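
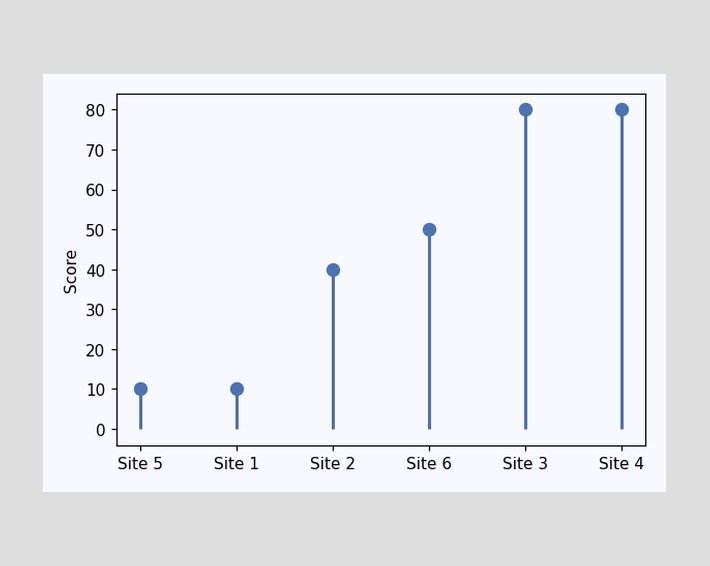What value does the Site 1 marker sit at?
The Site 1 marker sits at 10.

10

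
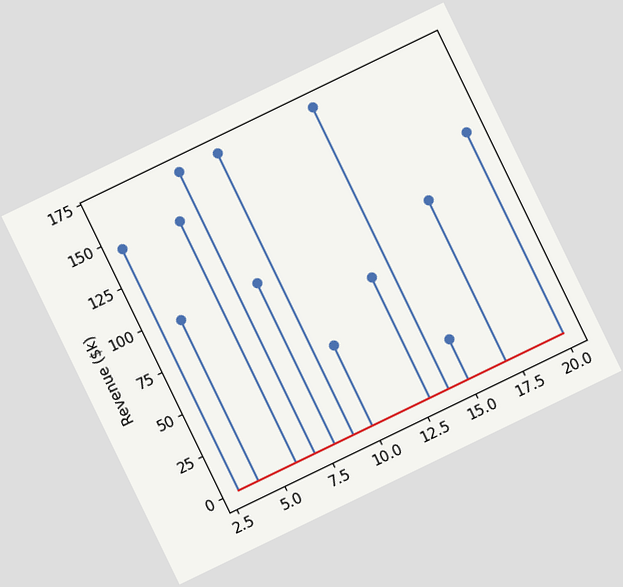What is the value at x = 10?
$48k

The chart is tilted about 26° counter-clockwise. The stem at x=10 reaches $48k.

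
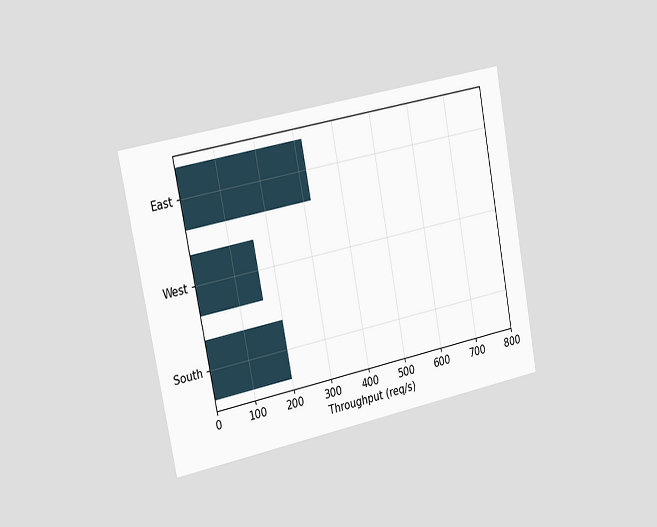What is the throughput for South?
200req/s

The chart is tilted about 11° counter-clockwise and viewed slightly from the left. Reading along the chart's x-axis, the South bar reaches 200req/s.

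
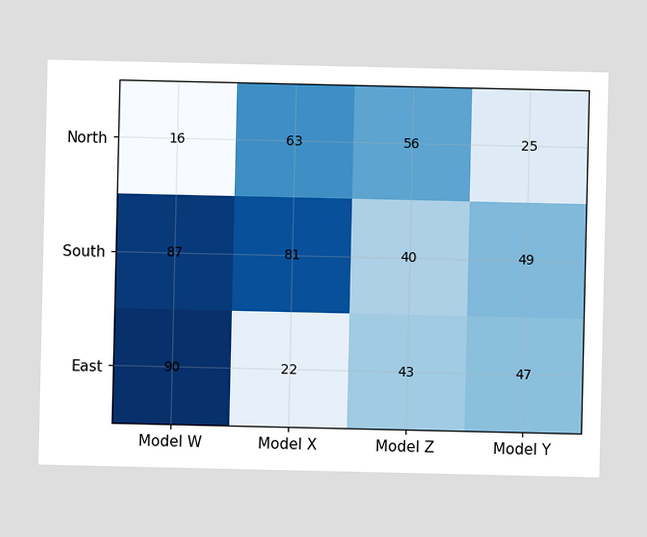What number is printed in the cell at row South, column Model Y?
49

The (South, Model Y) cell reads 49.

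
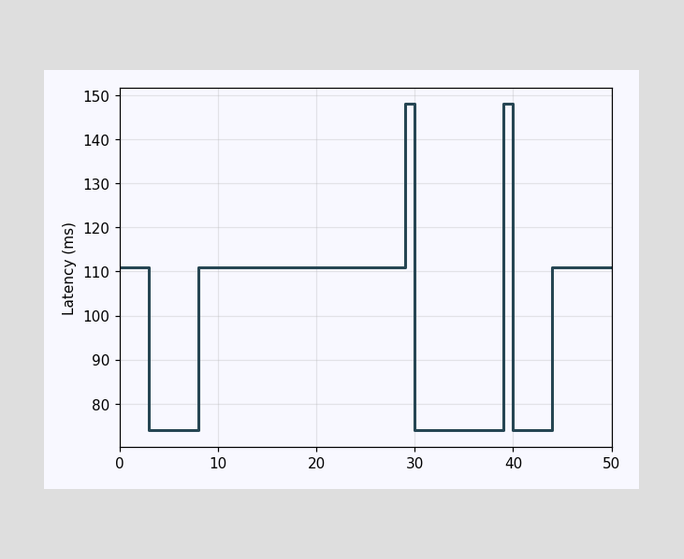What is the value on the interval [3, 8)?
74ms

On [3, 8) the step sits at 74ms.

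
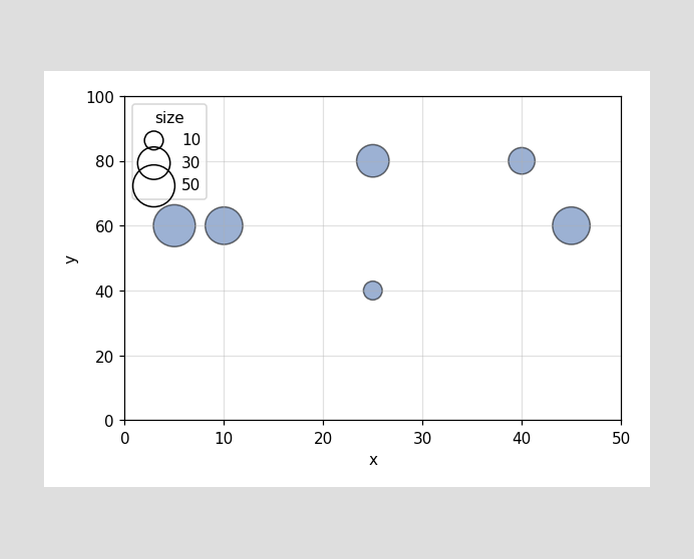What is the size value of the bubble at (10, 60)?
Matching the bubble at (10, 60) against the size legend gives 40.

40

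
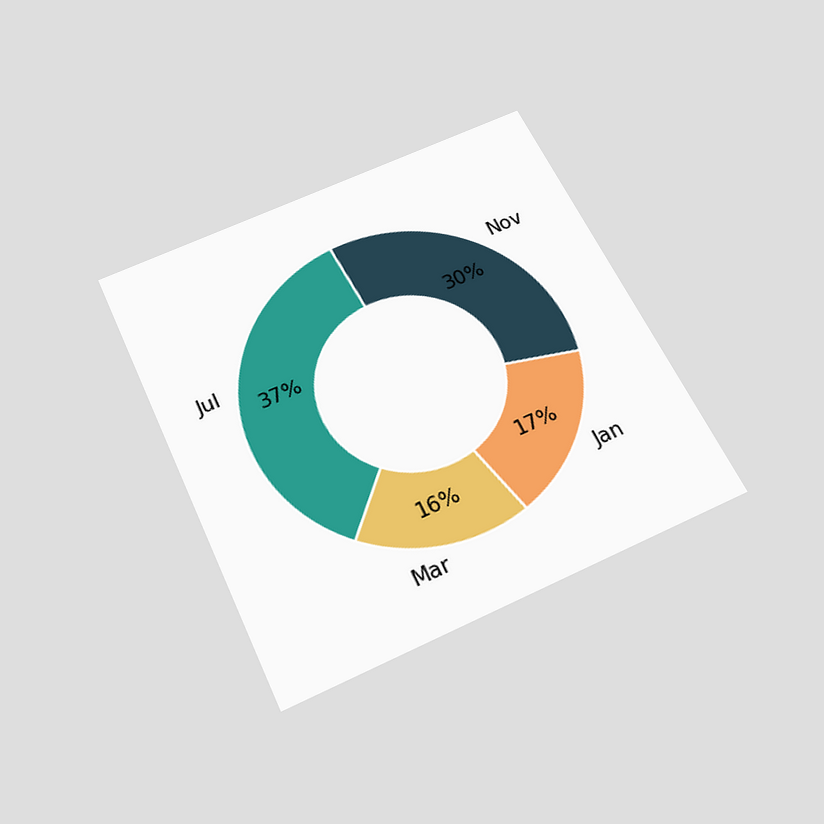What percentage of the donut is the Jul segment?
The chart is tilted about 25° counter-clockwise and viewed slightly from below. The Jul segment takes up 37% of the ring.

37%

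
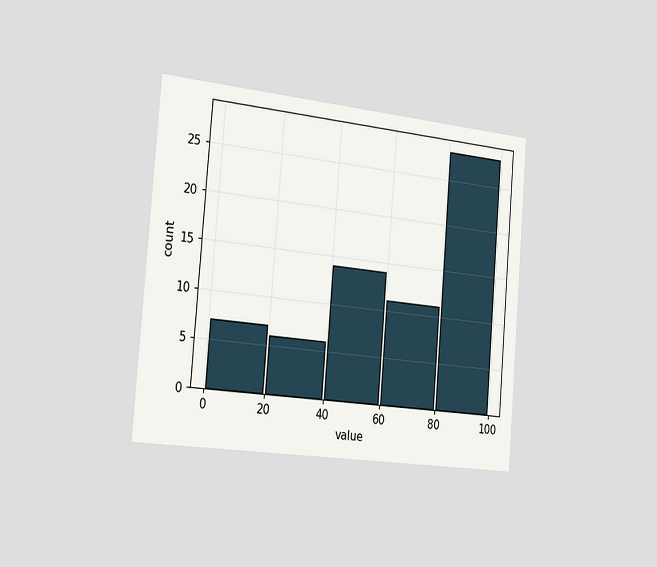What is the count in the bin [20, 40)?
The chart is tilted about 5° clockwise and viewed slightly from the left. The [20, 40) bin has height 6.

6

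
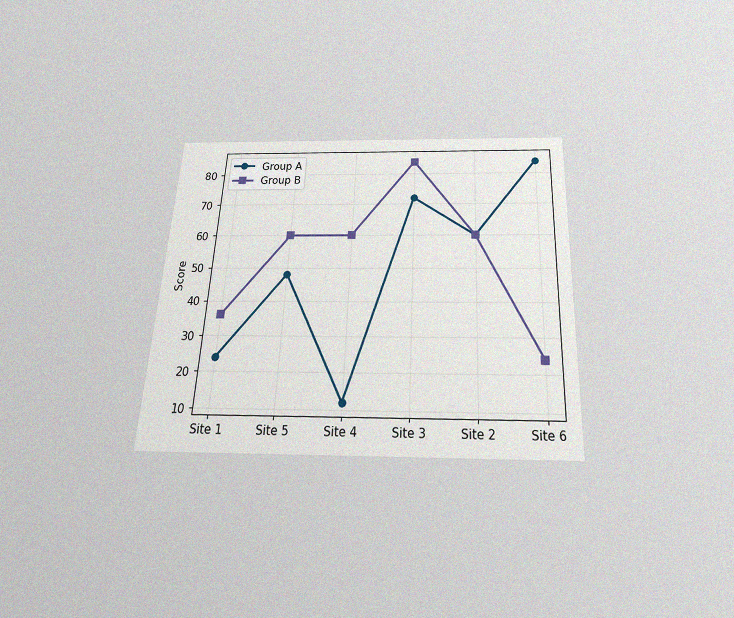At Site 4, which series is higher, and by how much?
Group B, by 48

The chart is tilted about 3° clockwise and viewed slightly from below, with some photo noise. At Site 4, Group B sits above the other line by 48.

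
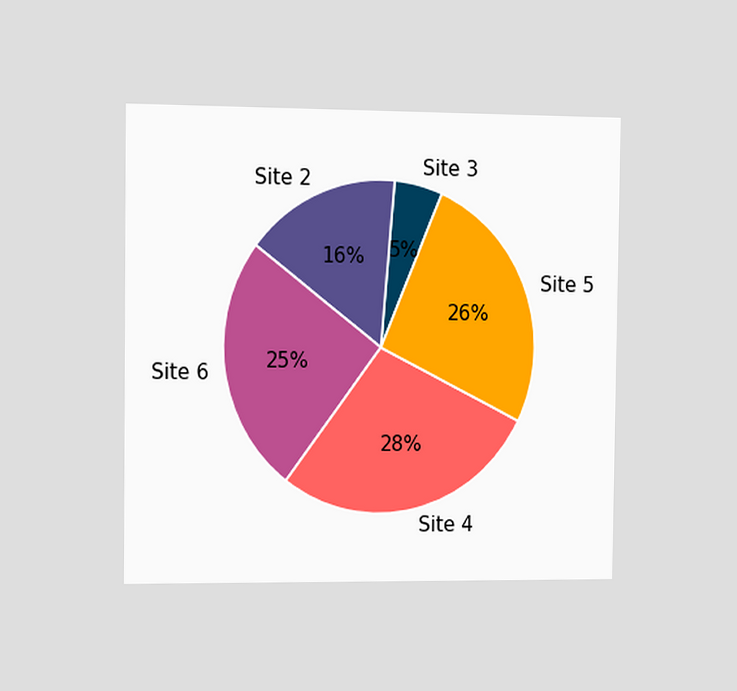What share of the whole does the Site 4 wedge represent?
28%

The chart is viewed slightly from the left. The Site 4 slice takes up 28% of the pie.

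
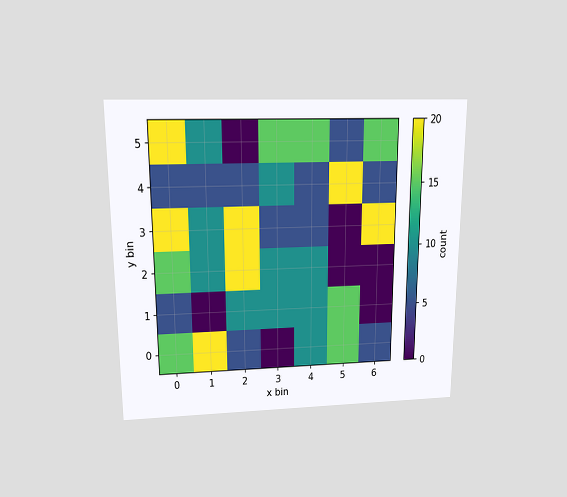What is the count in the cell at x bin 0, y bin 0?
15

The chart is viewed slightly from above. Matching the cell (0, 0) against the colorbar gives 15.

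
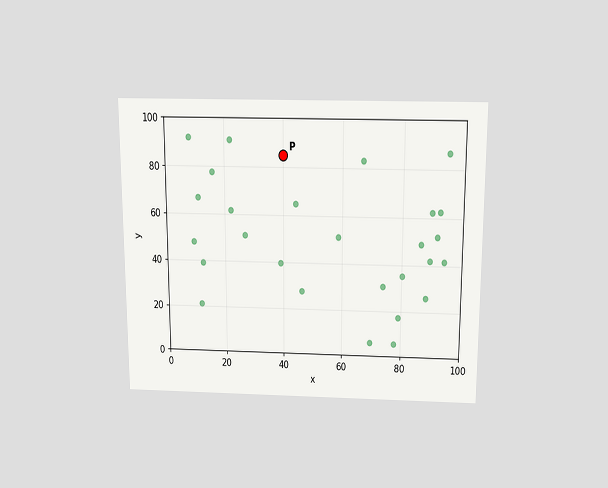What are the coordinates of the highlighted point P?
The chart is viewed slightly from above. Following the gridlines from P to each axis, P sits at (40, 85).

(40, 85)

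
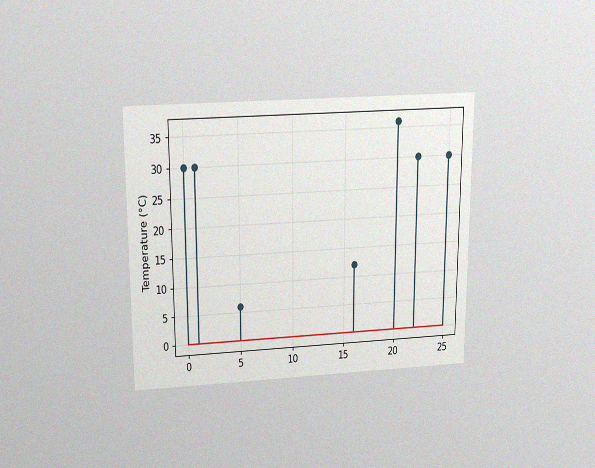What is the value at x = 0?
The chart is viewed slightly from above, with some photo noise. The stem at x=0 reaches 30°C.

30°C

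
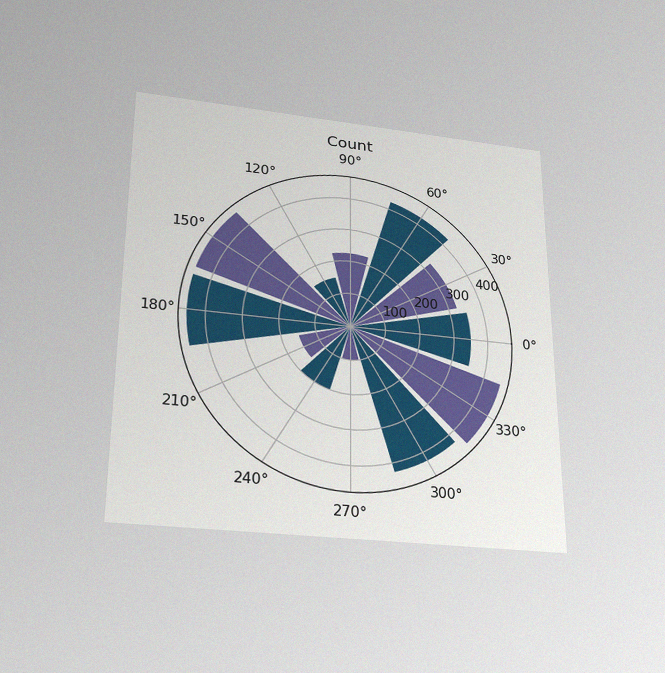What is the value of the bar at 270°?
100

The chart is viewed slightly from below, with some photo noise. The bar at 270° reaches 100 on the radial axis.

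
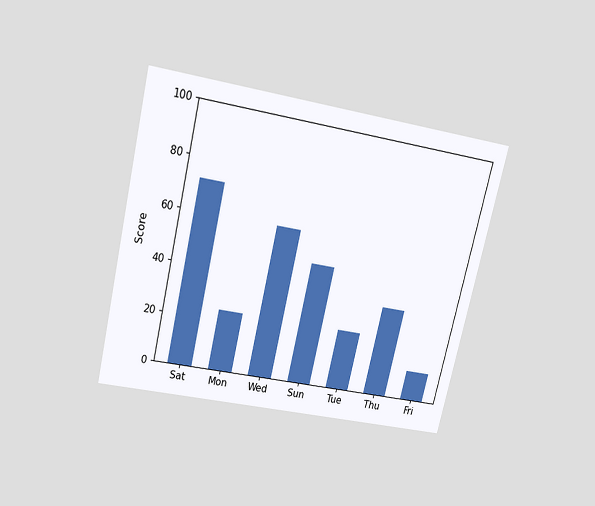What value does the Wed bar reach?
60

The chart is tilted about 13° clockwise and viewed slightly from above. Reading along the chart's y-axis, the Wed bar reaches 60.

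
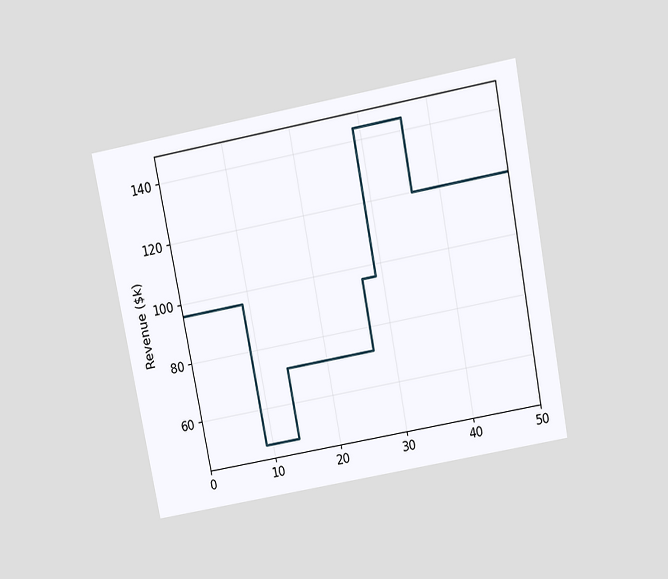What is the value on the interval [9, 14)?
The chart is tilted about 11° counter-clockwise and viewed slightly from above. On [9, 14) the step sits at $48k.

$48k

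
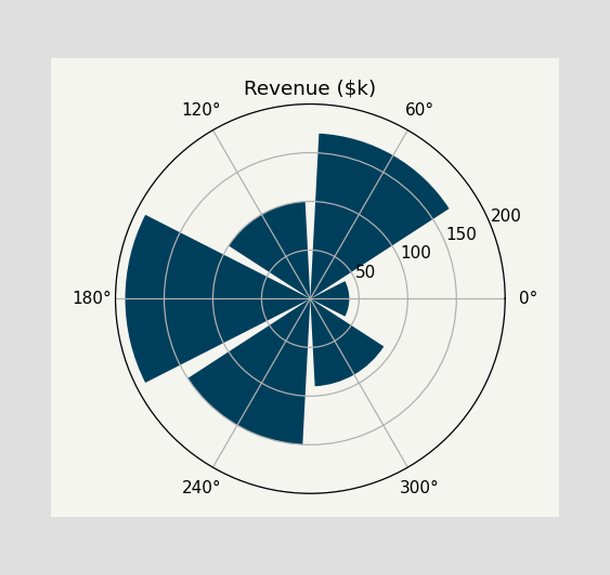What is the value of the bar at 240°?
$150k

The bar at 240° reaches $150k on the radial axis.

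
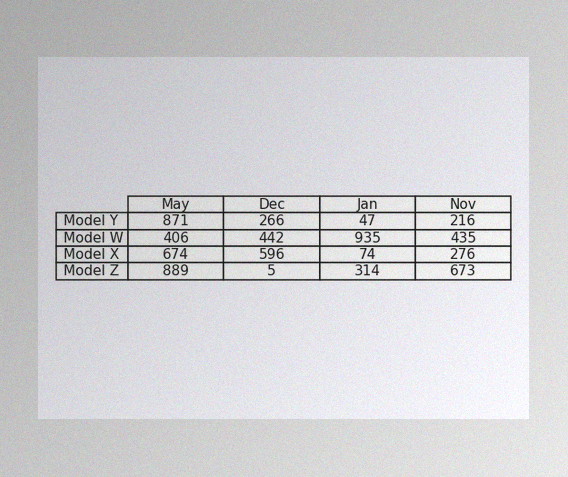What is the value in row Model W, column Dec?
The image has some photo noise and uneven lighting. The (Model W, Dec) cell reads 442.

442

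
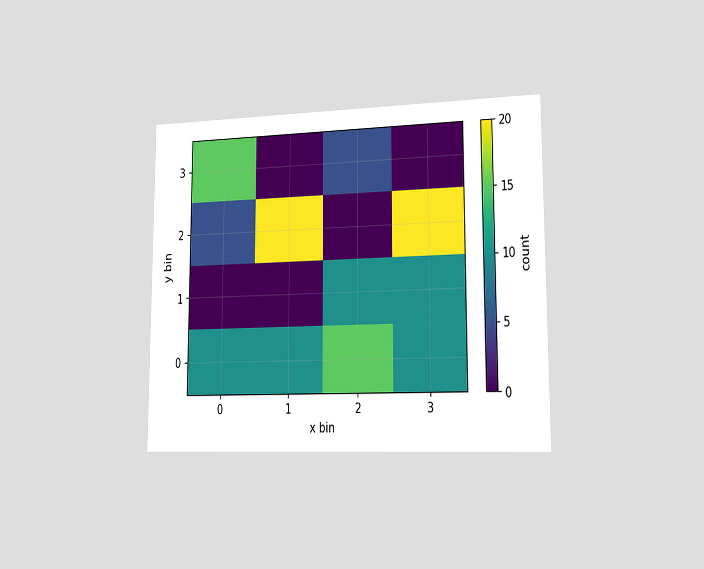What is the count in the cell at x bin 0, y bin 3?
The chart is viewed slightly from the right. Matching the cell (0, 3) against the colorbar gives 15.

15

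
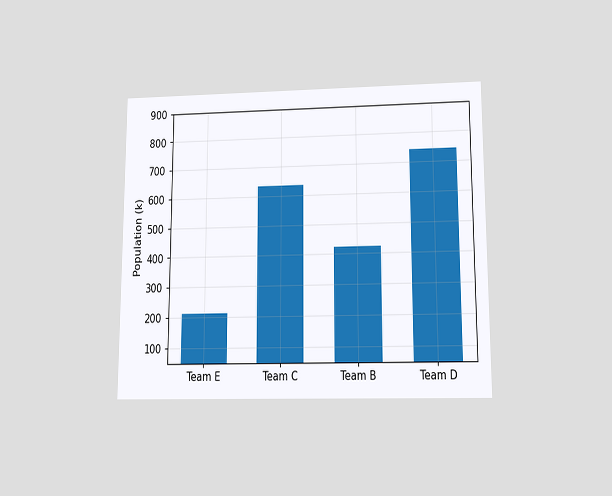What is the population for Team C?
The chart is viewed slightly from below. Reading along the chart's y-axis, the Team C bar reaches 636k.

636k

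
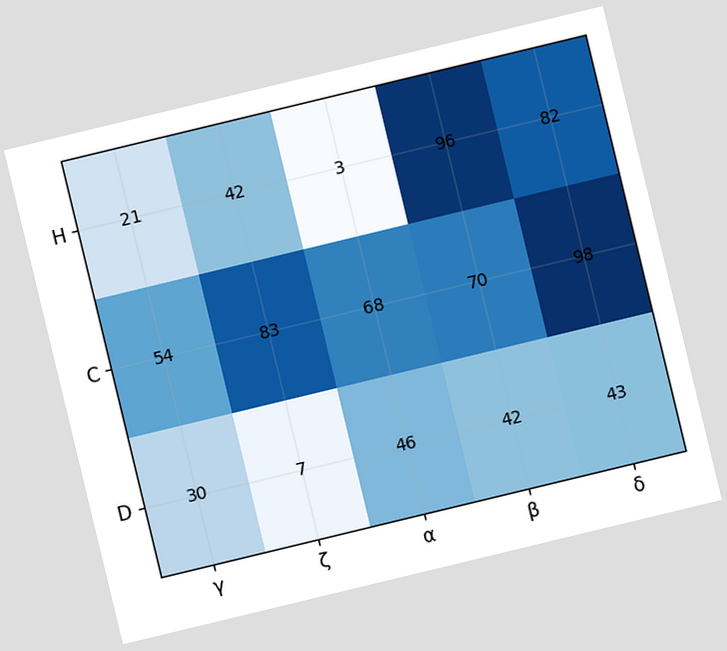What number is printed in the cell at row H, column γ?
The chart is tilted about 14° counter-clockwise. The (H, γ) cell reads 21.

21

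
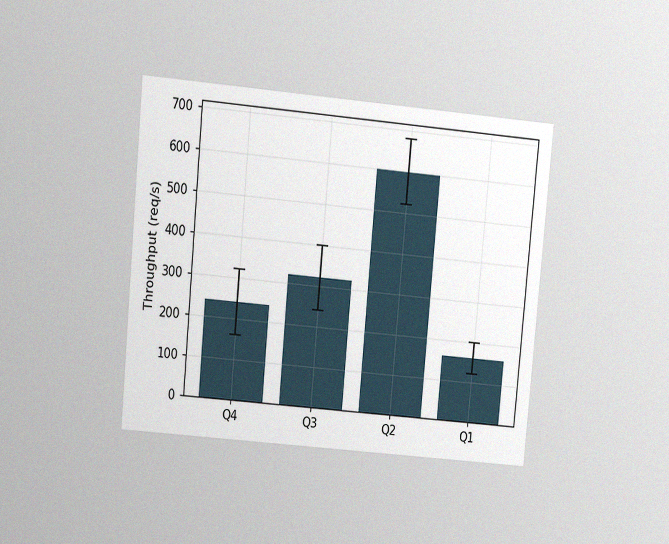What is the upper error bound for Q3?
400req/s

The chart is tilted about 5° clockwise and viewed at a slight angle, with some photo noise. The Q3 bar's upper whisker reaches 400req/s.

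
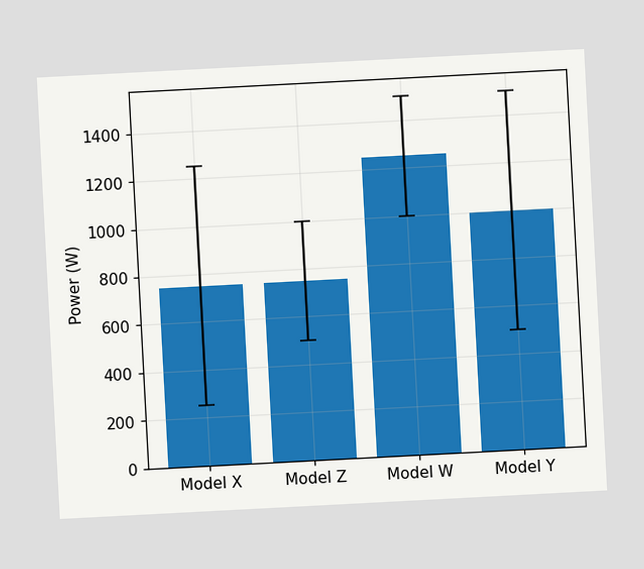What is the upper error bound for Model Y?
1500W

The chart is tilted about 3° counter-clockwise. The Model Y bar's upper whisker reaches 1500W.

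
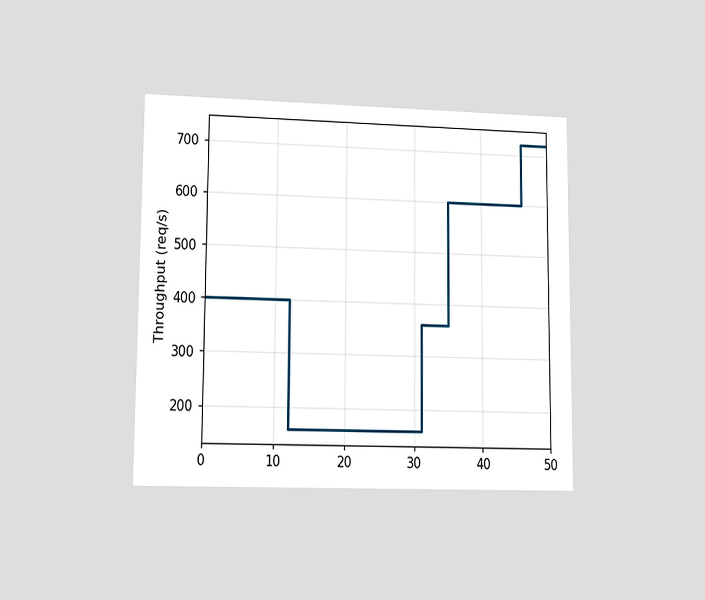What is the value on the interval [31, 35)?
The chart is viewed at a slight angle. On [31, 35) the step sits at 360req/s.

360req/s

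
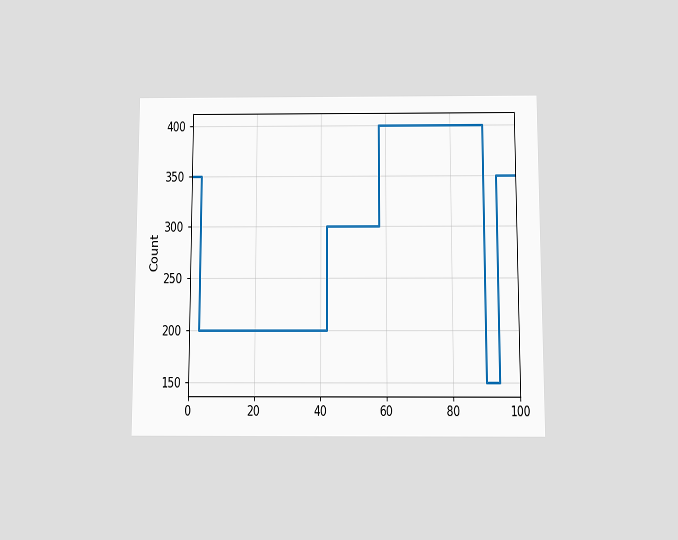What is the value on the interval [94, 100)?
The chart is viewed slightly from below. On [94, 100) the step sits at 350.

350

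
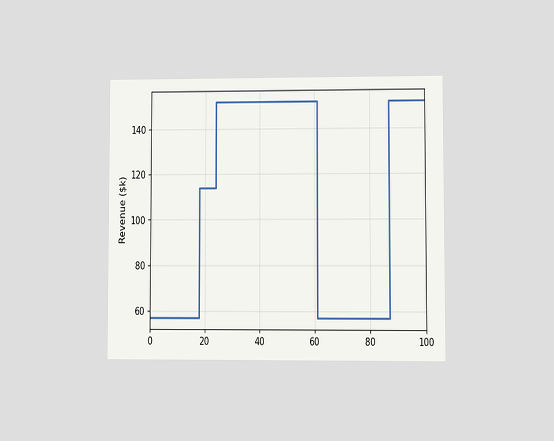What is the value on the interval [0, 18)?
$57k

The chart is viewed at a slight angle. On [0, 18) the step sits at $57k.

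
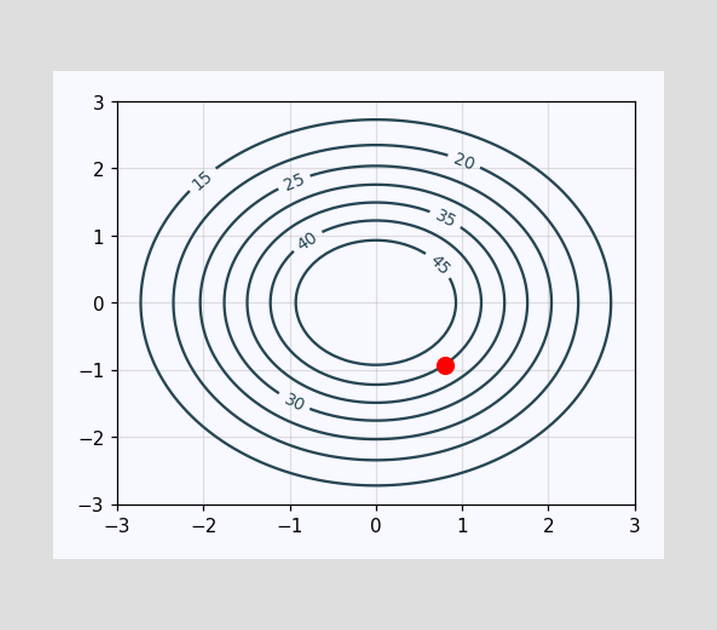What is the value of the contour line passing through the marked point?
40

The marked point sits on the contour labelled 40.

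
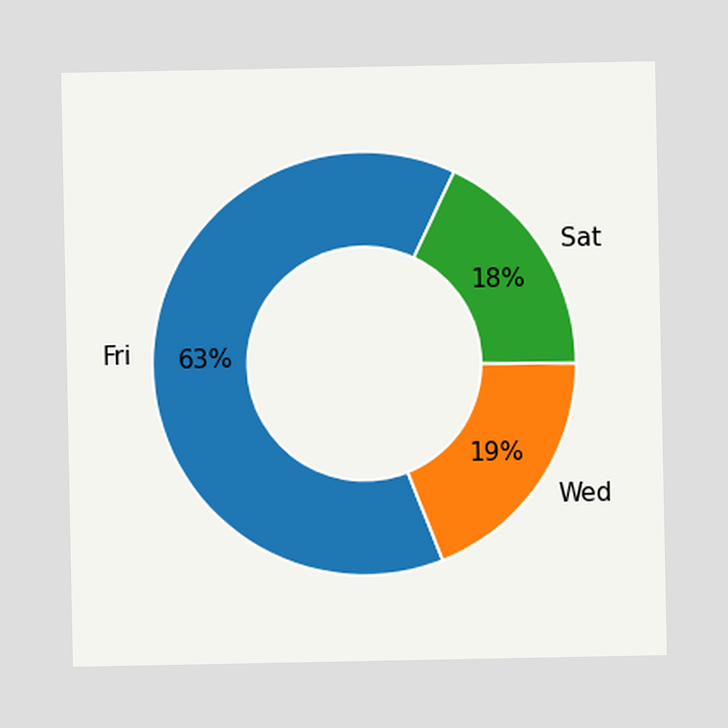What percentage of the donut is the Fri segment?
The Fri segment takes up 63% of the ring.

63%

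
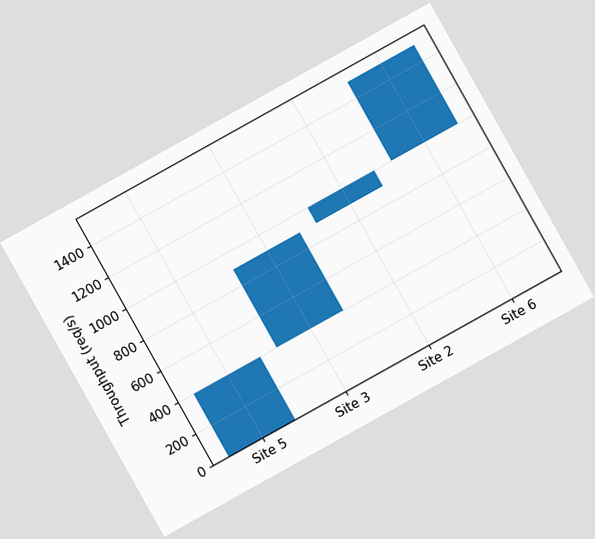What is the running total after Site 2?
1000req/s

The chart is tilted about 29° counter-clockwise. After Site 2 the running total reaches 1000req/s.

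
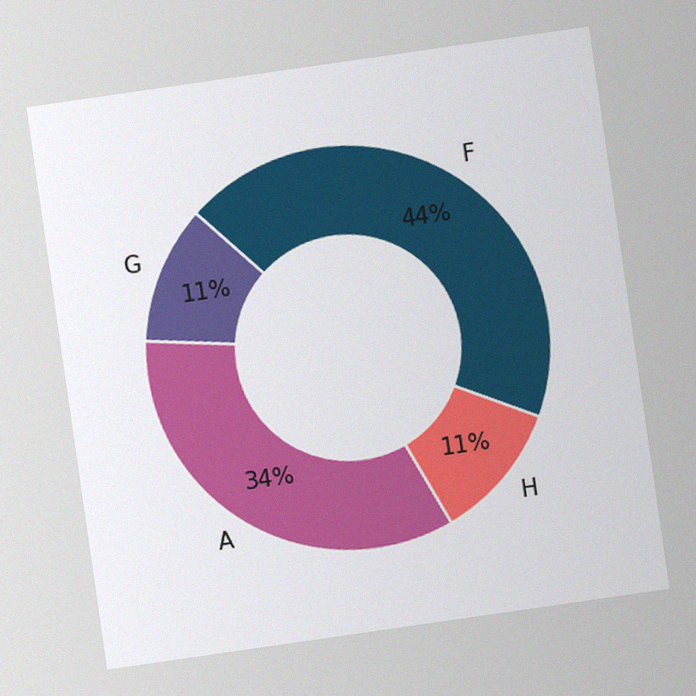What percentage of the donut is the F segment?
The chart is tilted about 8° counter-clockwise, with some photo noise. The F segment takes up 44% of the ring.

44%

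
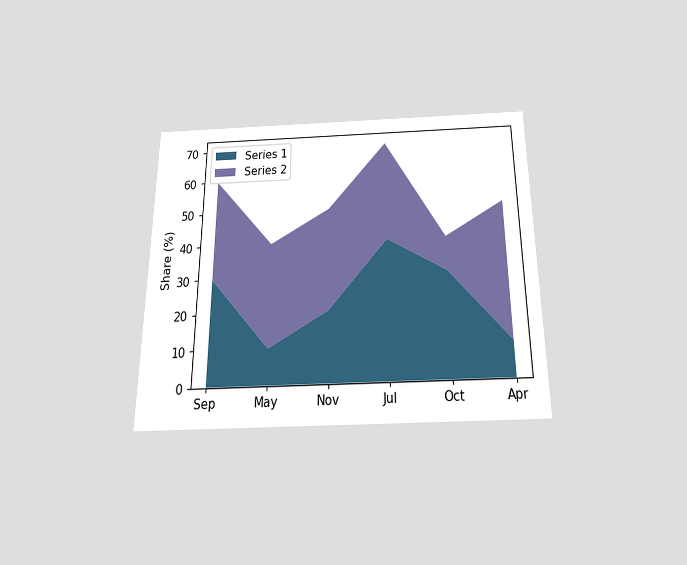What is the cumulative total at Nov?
50%

The chart is viewed slightly from below. The stacked total at Nov reaches 50%.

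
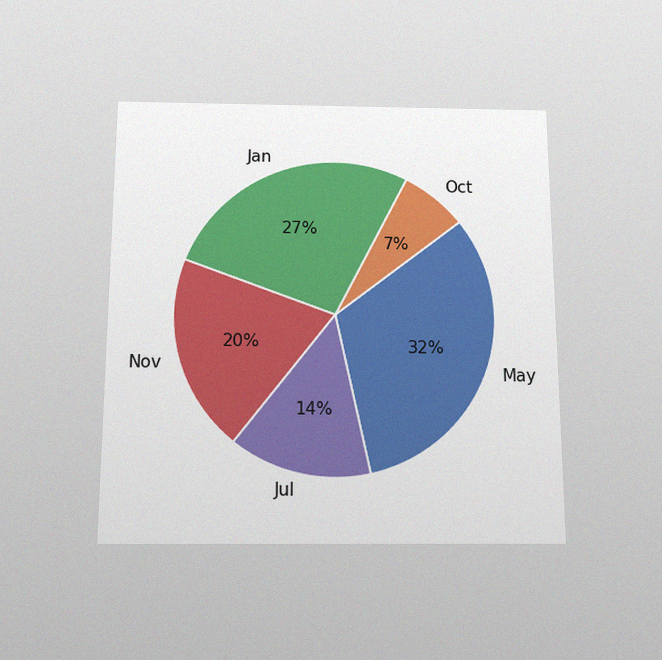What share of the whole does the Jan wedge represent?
The chart is viewed slightly from below, with some photo noise. The Jan slice takes up 27% of the pie.

27%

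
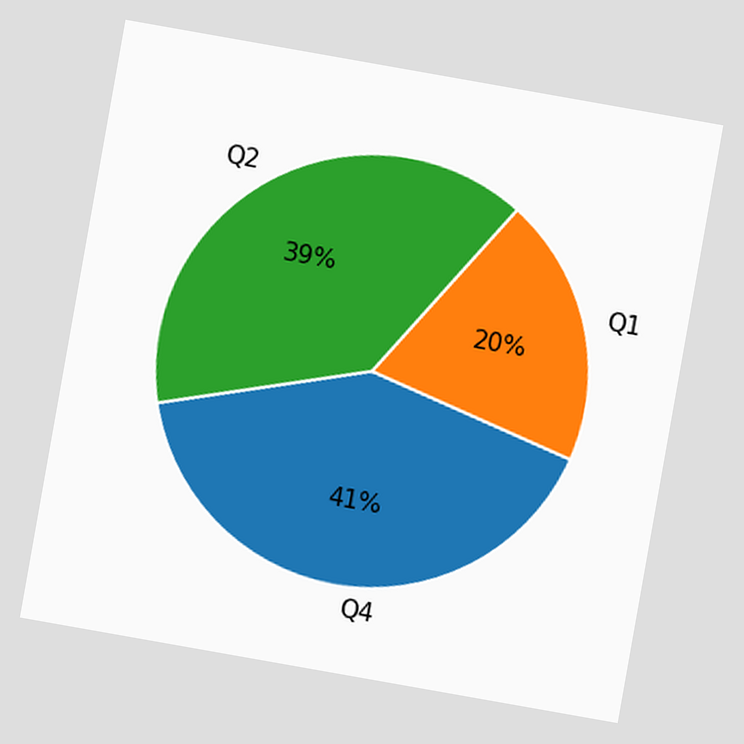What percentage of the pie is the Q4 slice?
The chart is tilted about 10° clockwise. The Q4 slice takes up 41% of the pie.

41%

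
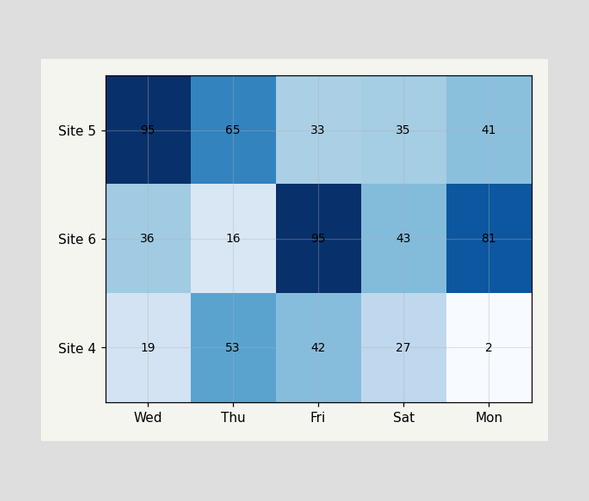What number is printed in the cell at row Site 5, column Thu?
The (Site 5, Thu) cell reads 65.

65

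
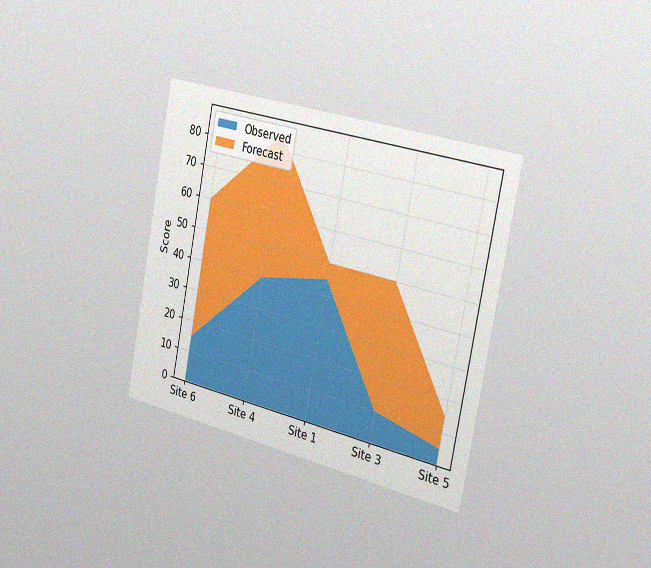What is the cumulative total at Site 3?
50

The chart is tilted about 11° clockwise and viewed slightly from the right, with some photo noise. The stacked total at Site 3 reaches 50.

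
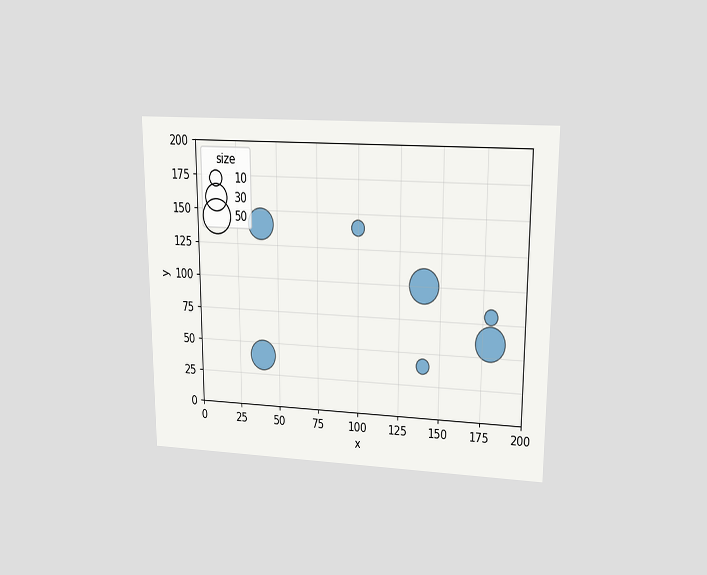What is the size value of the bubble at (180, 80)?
10

The chart is viewed at a slight angle. Matching the bubble at (180, 80) against the size legend gives 10.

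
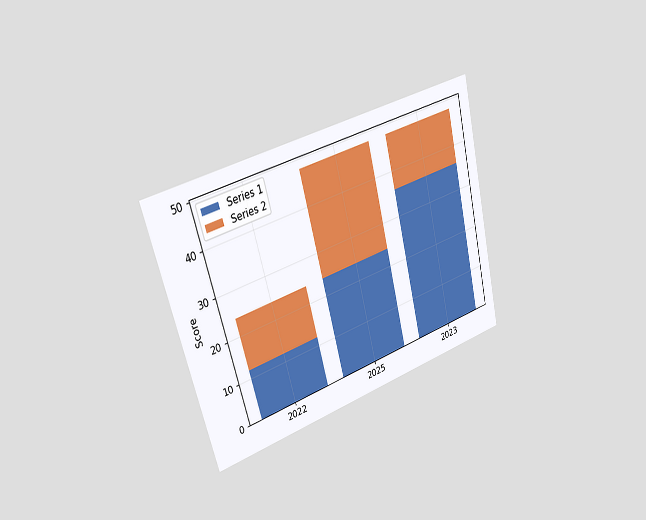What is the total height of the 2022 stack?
24

The chart is tilted about 15° counter-clockwise and viewed slightly from the left. The 2022 stack's top reaches 24 on the y-axis.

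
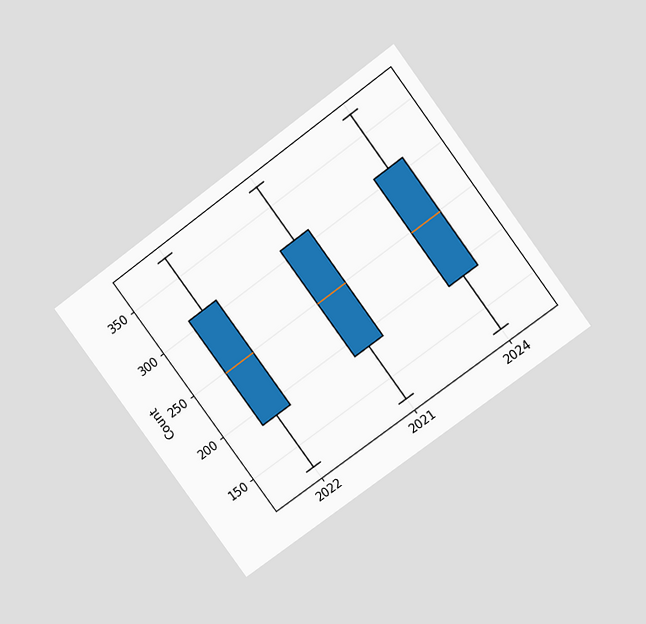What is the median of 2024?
The chart is tilted about 36° counter-clockwise and viewed at a slight angle. The median line in the 2024 box sits at 248.

248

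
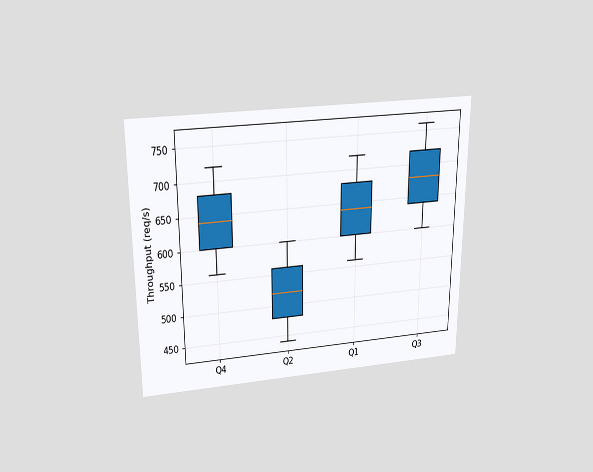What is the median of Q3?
680req/s

The chart is viewed slightly from above. The median line in the Q3 box sits at 680req/s.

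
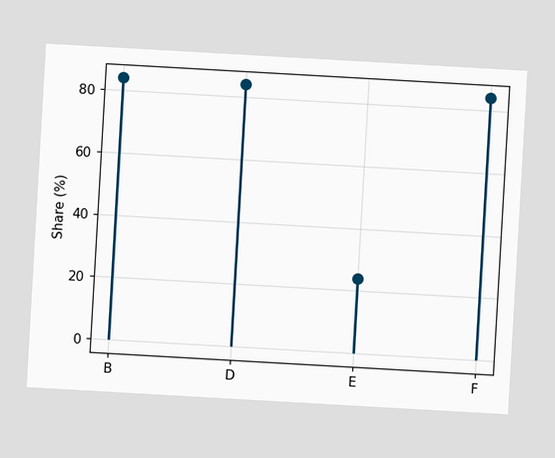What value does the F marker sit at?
The chart is tilted about 3° clockwise. The F marker sits at 84%.

84%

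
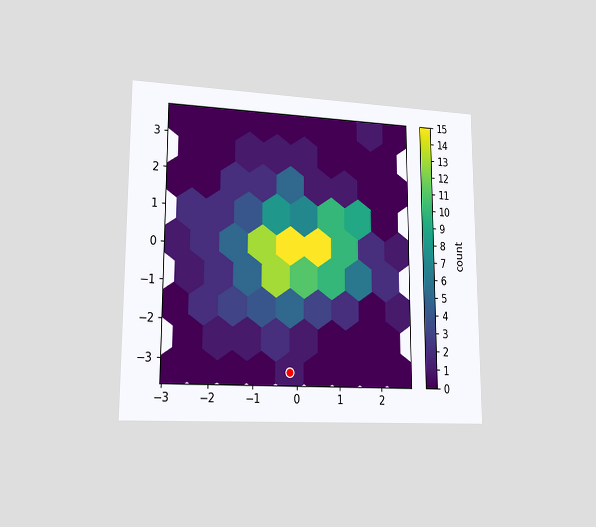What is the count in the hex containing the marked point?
The chart is viewed slightly from the left. The marked hex reads 1 on the colorbar.

1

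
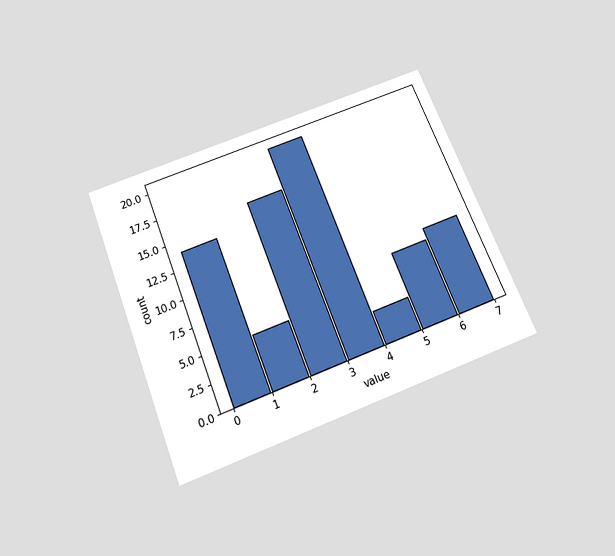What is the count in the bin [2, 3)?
16

The chart is tilted about 22° counter-clockwise and viewed slightly from below. The [2, 3) bin has height 16.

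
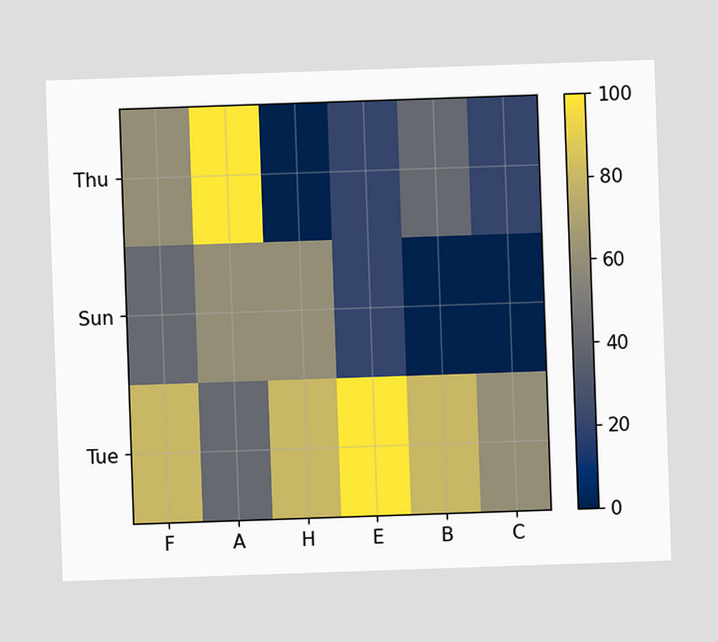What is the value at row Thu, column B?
40

Matching cell (Thu, B) against the colorbar gives 40.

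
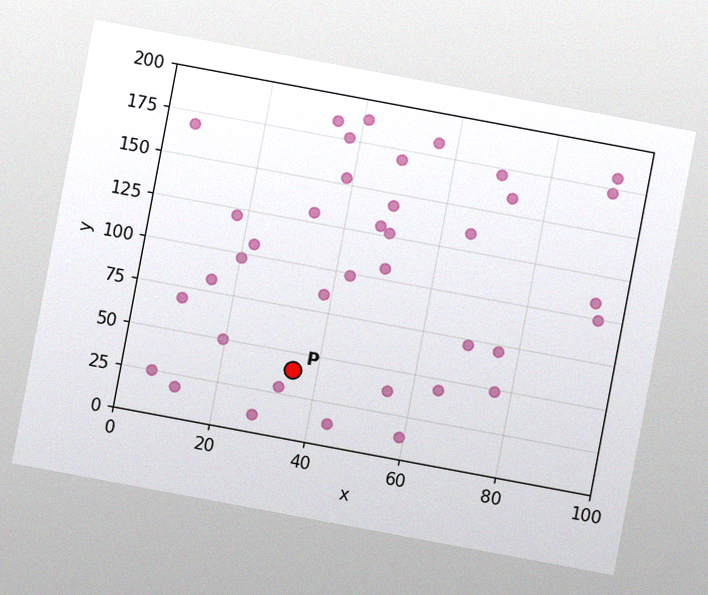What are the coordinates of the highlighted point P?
(35, 40)

The chart is tilted about 11° clockwise, with some photo noise. Following the gridlines from P to each axis, P sits at (35, 40).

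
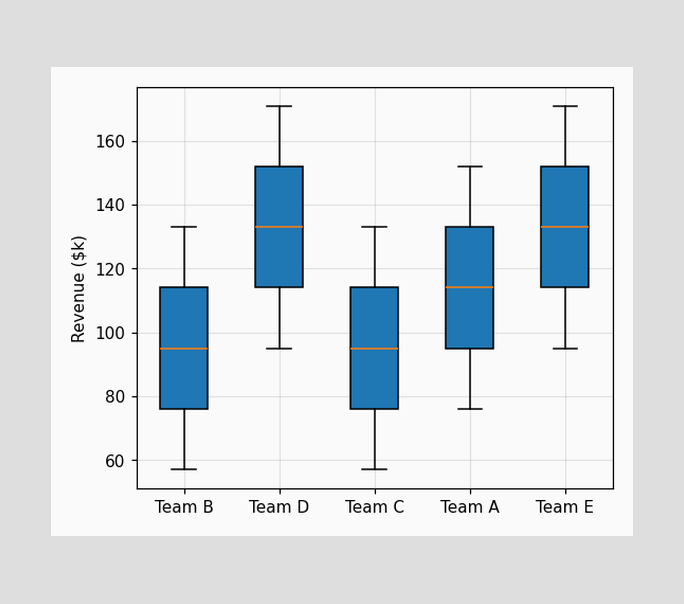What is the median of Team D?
The median line in the Team D box sits at $133k.

$133k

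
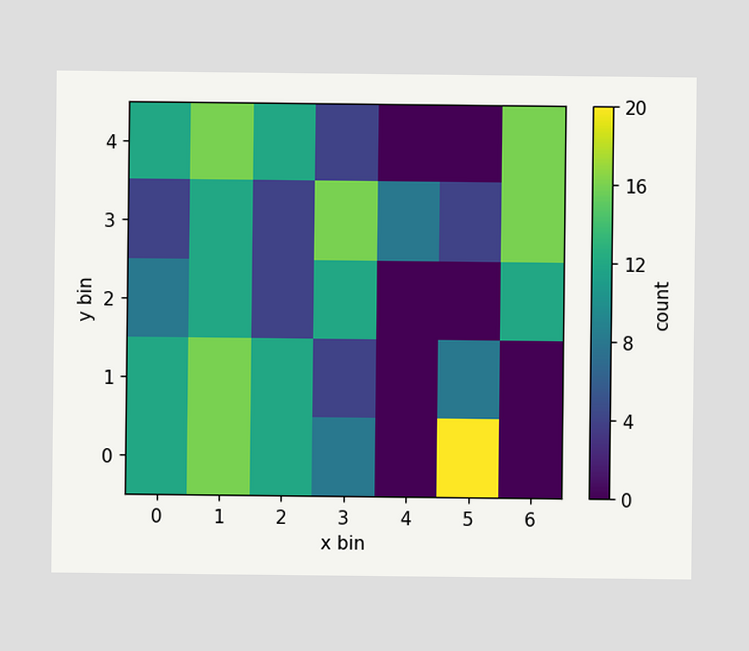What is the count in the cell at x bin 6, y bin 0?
Matching the cell (6, 0) against the colorbar gives 0.

0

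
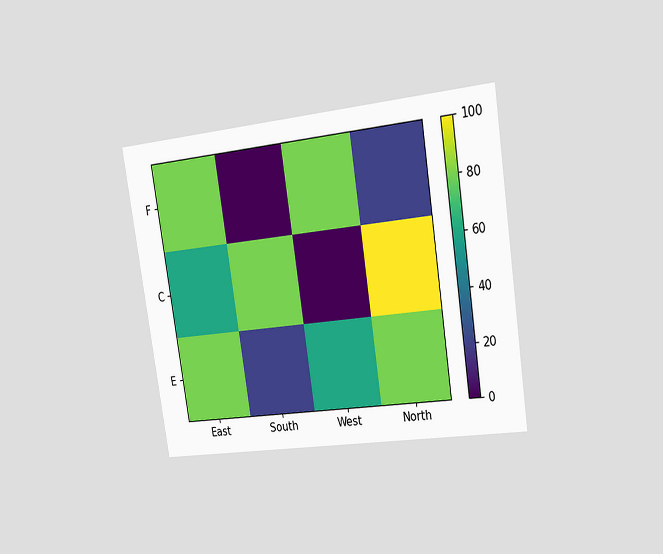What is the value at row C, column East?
60

The chart is tilted about 9° counter-clockwise and viewed slightly from the right. Matching cell (C, East) against the colorbar gives 60.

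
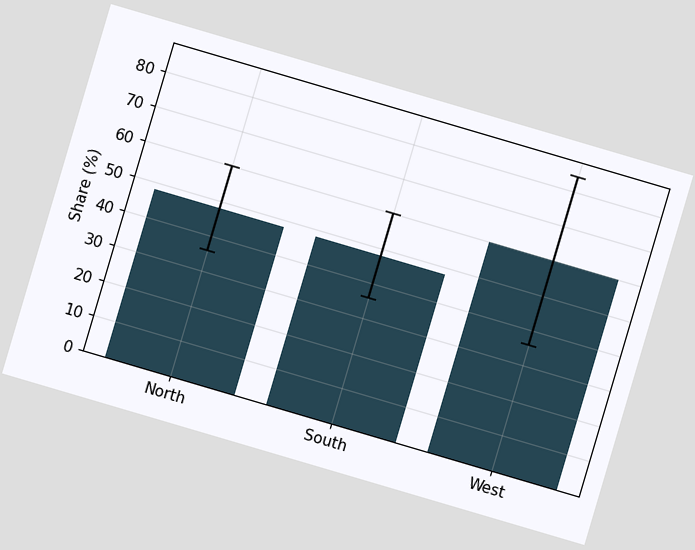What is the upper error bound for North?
The chart is tilted about 16° clockwise. The North bar's upper whisker reaches 60%.

60%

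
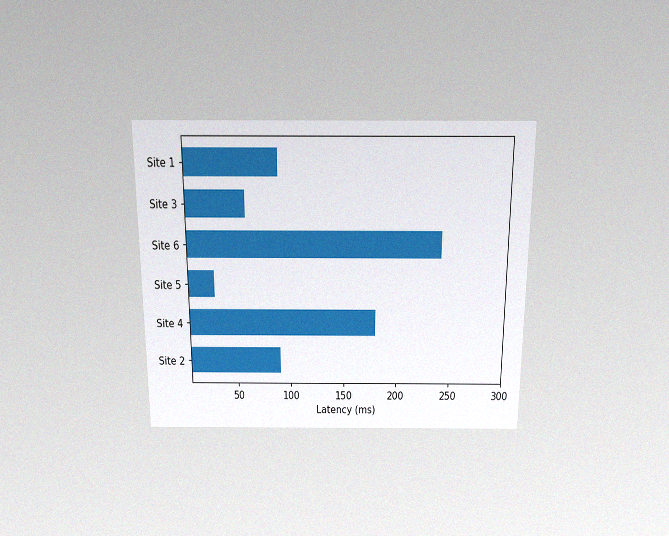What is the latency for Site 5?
30ms

The chart is viewed slightly from above, with some photo noise. Reading along the chart's x-axis, the Site 5 bar reaches 30ms.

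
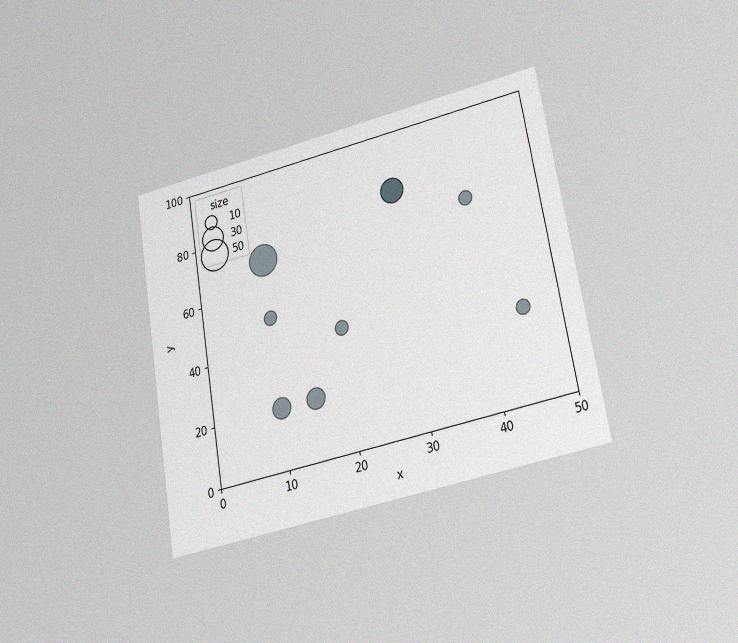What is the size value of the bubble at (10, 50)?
10

The chart is tilted about 10° counter-clockwise and viewed at a slight angle, with some photo noise. Matching the bubble at (10, 50) against the size legend gives 10.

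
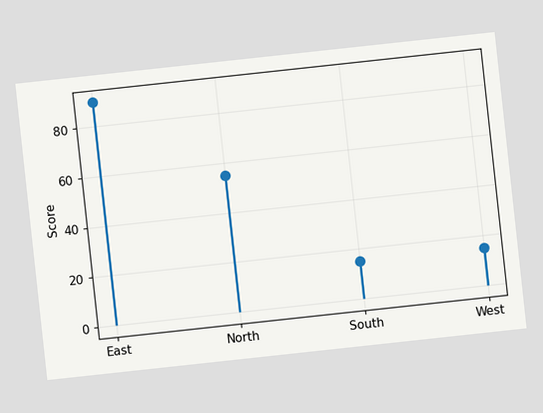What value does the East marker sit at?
90

The chart is tilted about 6° counter-clockwise. The East marker sits at 90.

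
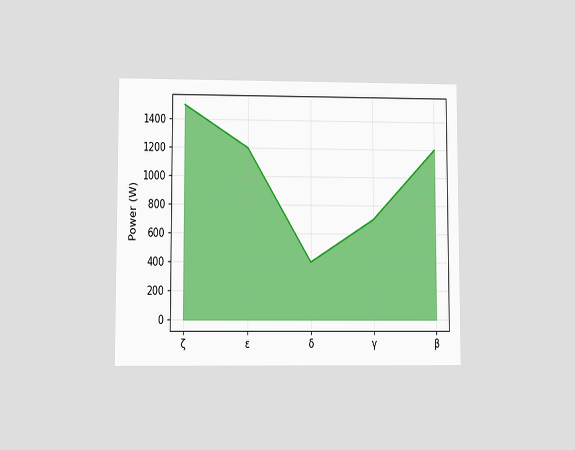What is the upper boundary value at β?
The chart is viewed at a slight angle. At β the upper boundary is at 1200W.

1200W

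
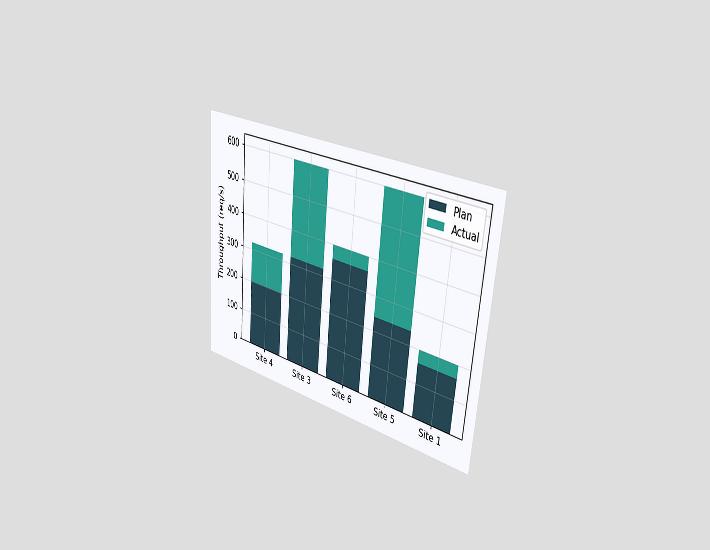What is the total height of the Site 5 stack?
The chart is tilted about 5° clockwise and viewed slightly from the right. The Site 5 stack's top reaches 600req/s on the y-axis.

600req/s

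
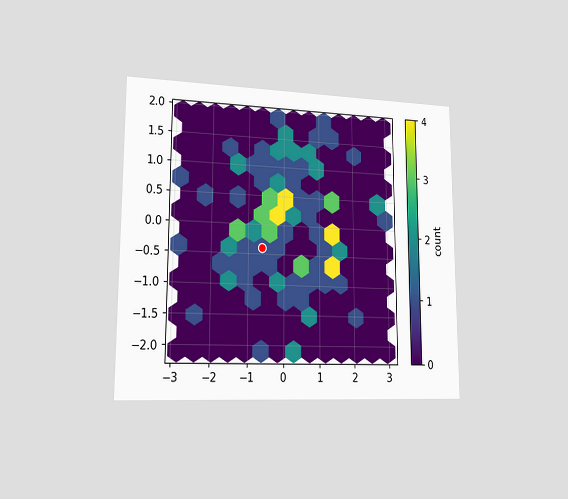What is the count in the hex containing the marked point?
The chart is viewed slightly from the left. The marked hex reads 1 on the colorbar.

1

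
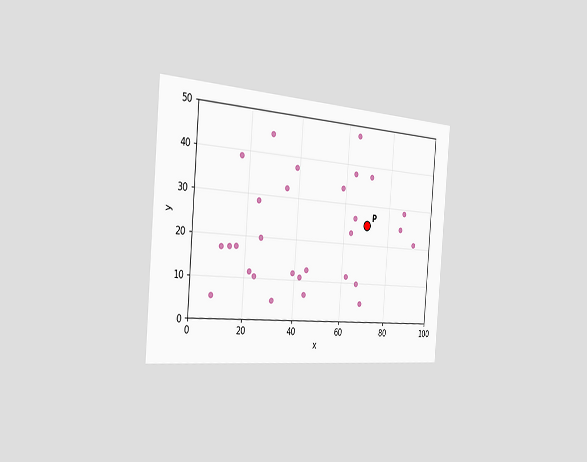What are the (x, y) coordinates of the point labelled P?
The chart is tilted about 5° clockwise and viewed slightly from the left. Following the gridlines from P to each axis, P sits at (70, 25).

(70, 25)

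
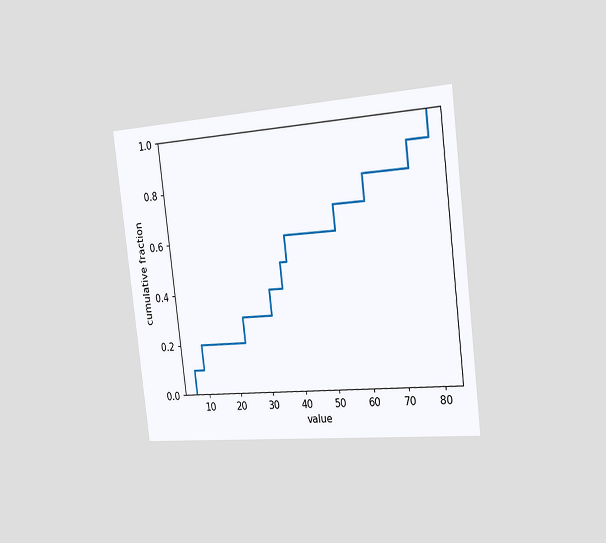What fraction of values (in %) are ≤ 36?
50%

The chart is tilted about 7° counter-clockwise and viewed slightly from the right. At x=36 the ECDF step is at 50%.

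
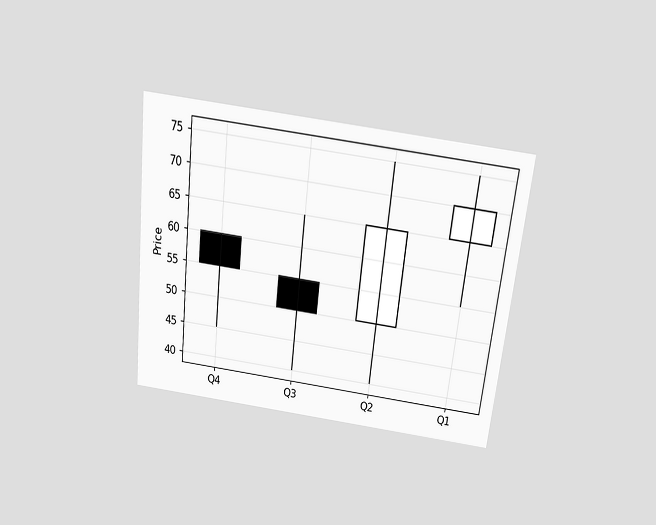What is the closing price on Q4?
The chart is tilted about 6° clockwise and viewed slightly from above. The Q4 candle closes at 55.

55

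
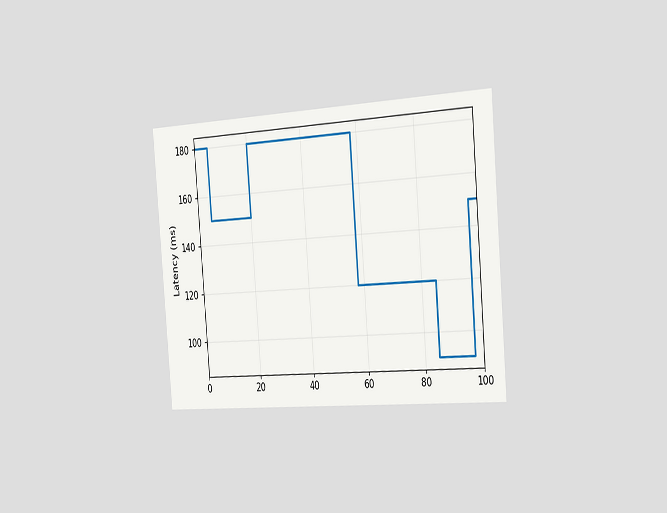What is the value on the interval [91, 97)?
90ms

The chart is tilted about 5° counter-clockwise and viewed slightly from the right. On [91, 97) the step sits at 90ms.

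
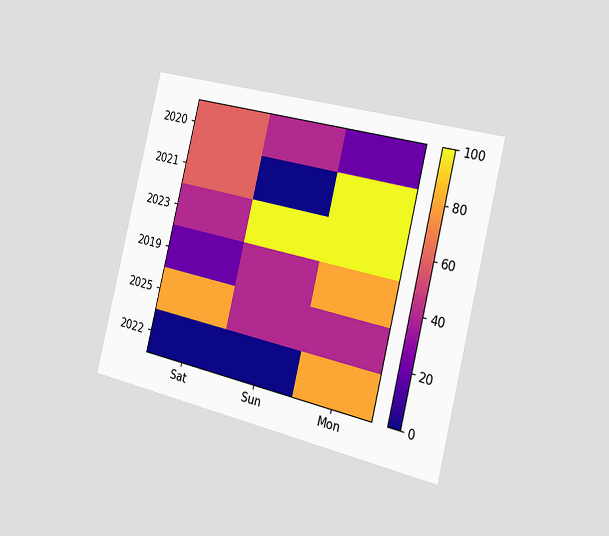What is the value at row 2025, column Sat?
80

The chart is tilted about 14° clockwise and viewed slightly from the right. Matching cell (2025, Sat) against the colorbar gives 80.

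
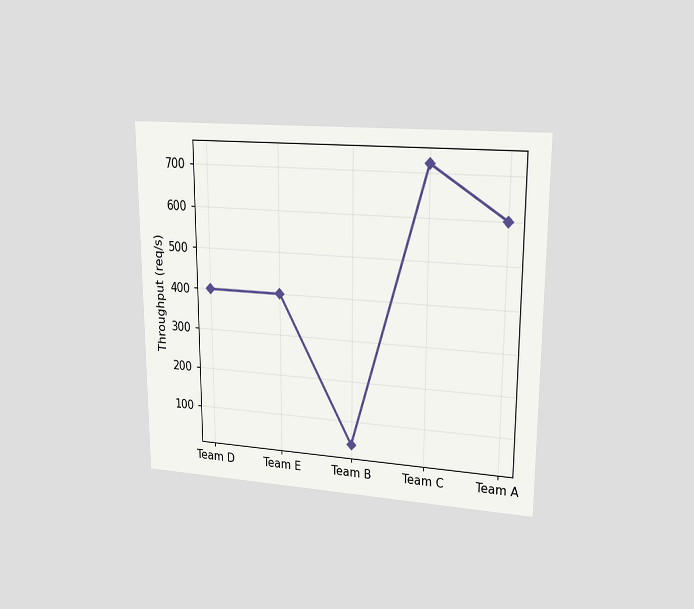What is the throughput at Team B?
40req/s

The chart is viewed at a slight angle. At Team B, the line is at 40req/s.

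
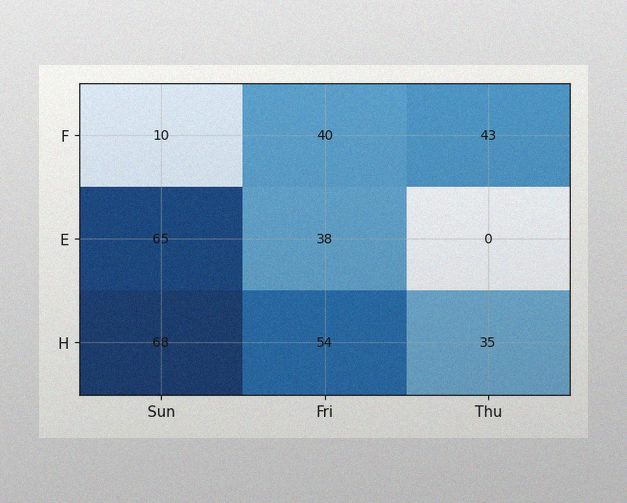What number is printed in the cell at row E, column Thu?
0

The image has some photo noise and uneven lighting. The (E, Thu) cell reads 0.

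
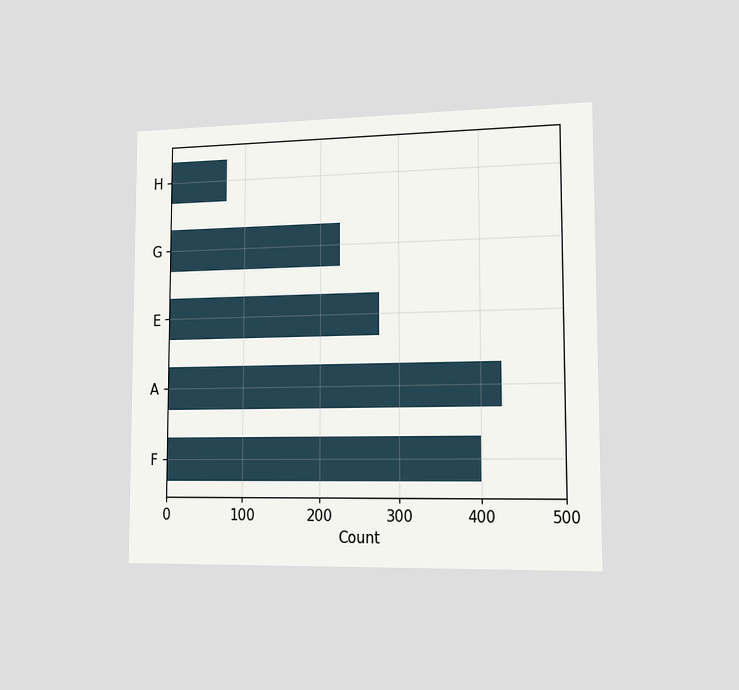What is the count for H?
The chart is viewed slightly from the right. Reading along the chart's x-axis, the H bar reaches 75.

75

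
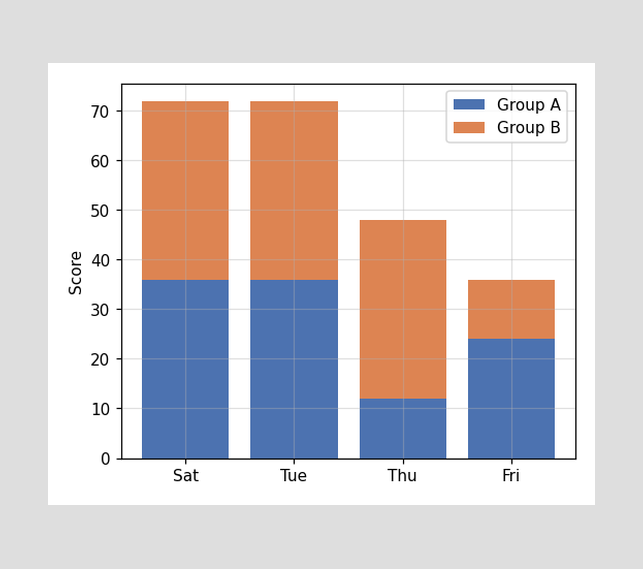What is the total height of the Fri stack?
36

The Fri stack's top reaches 36 on the y-axis.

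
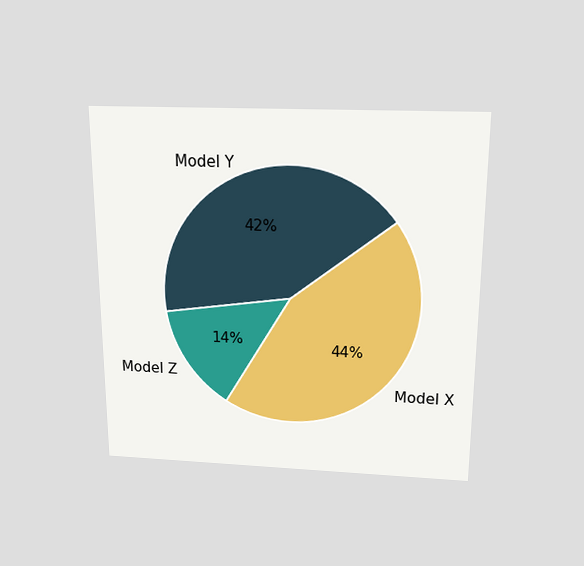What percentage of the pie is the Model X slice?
The chart is viewed slightly from above. The Model X slice takes up 44% of the pie.

44%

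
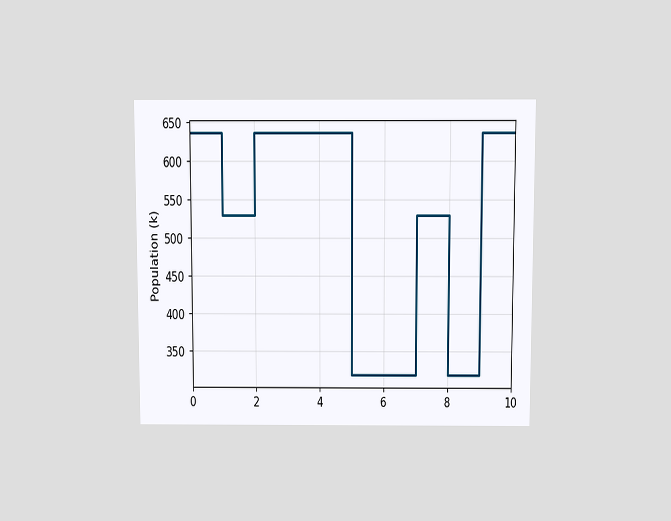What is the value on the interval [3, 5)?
The chart is viewed slightly from above. On [3, 5) the step sits at 636k.

636k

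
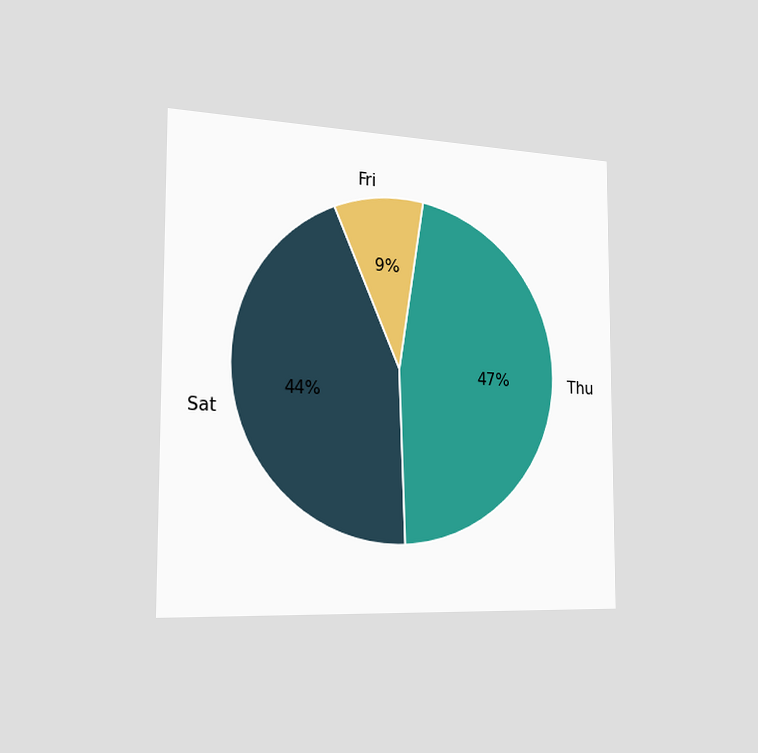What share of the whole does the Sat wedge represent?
The chart is viewed slightly from the left. The Sat slice takes up 44% of the pie.

44%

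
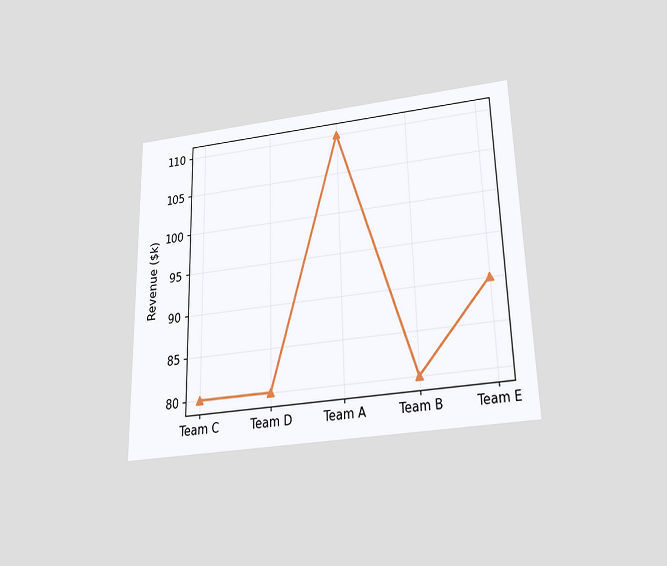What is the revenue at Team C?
The chart is viewed slightly from below. At Team C, the line is at $80k.

$80k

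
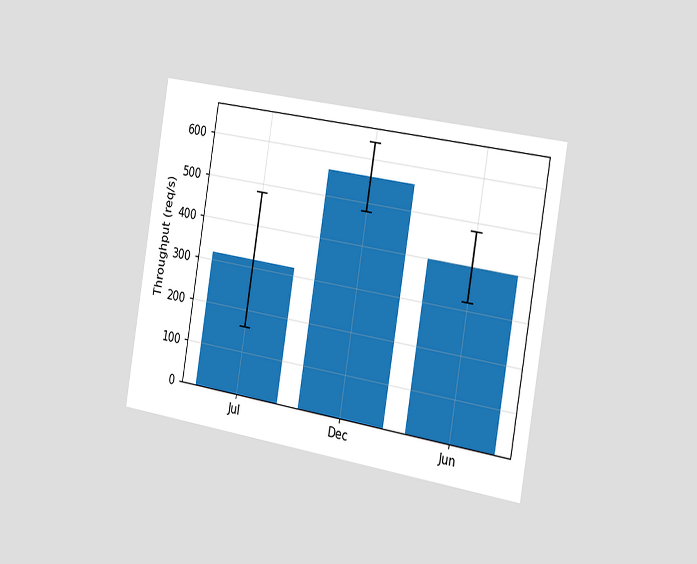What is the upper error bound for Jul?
The chart is tilted about 9° clockwise and viewed slightly from the right. The Jul bar's upper whisker reaches 480req/s.

480req/s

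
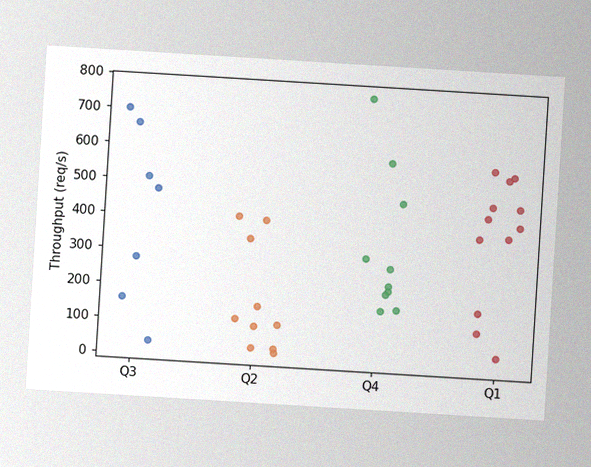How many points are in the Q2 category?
The chart is tilted about 4° clockwise, with some photo noise. Counting the markers in the Q2 column gives 10.

10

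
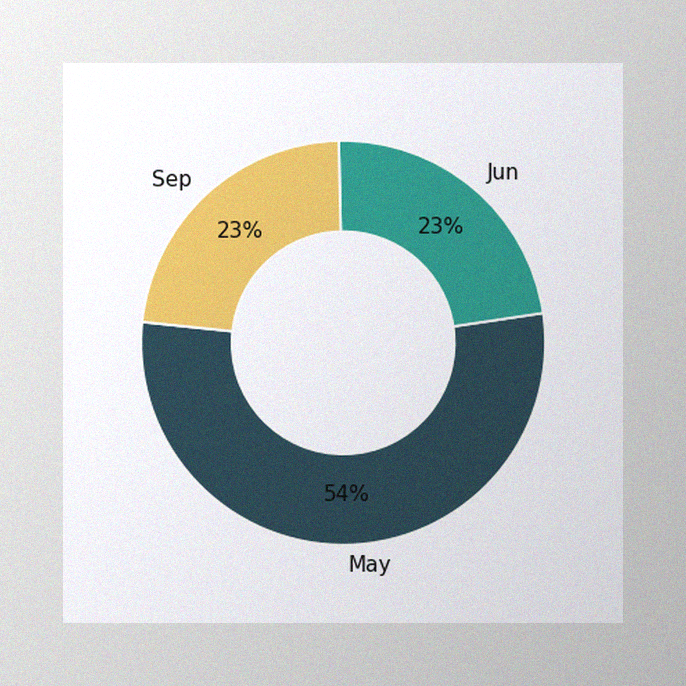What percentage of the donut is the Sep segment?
23%

The image has some photo noise and uneven lighting. The Sep segment takes up 23% of the ring.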